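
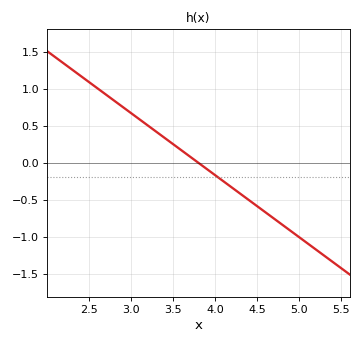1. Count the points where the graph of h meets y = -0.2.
1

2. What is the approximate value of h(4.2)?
-0.35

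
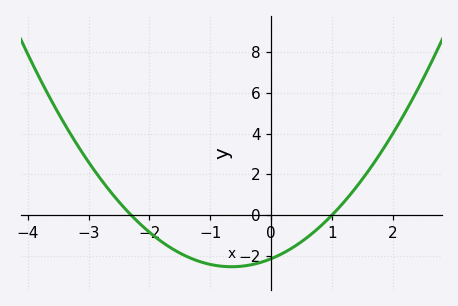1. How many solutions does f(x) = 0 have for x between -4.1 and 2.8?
2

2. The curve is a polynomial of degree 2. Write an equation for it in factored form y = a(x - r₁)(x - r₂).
y = 0.93(x + 2.3)(x - 1)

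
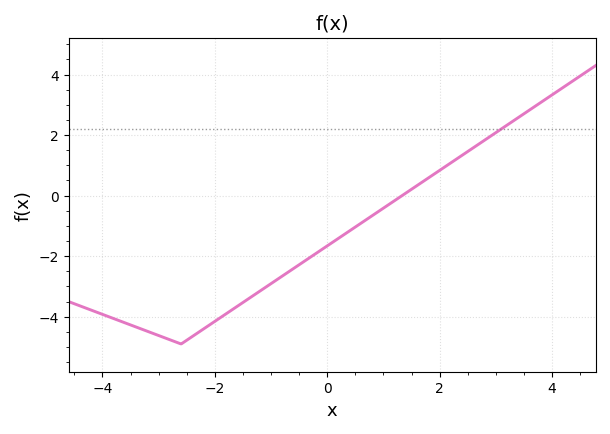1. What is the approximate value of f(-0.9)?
-2.78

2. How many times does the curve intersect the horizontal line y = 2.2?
1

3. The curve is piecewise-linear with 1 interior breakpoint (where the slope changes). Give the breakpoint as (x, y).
(-2.6, -4.9)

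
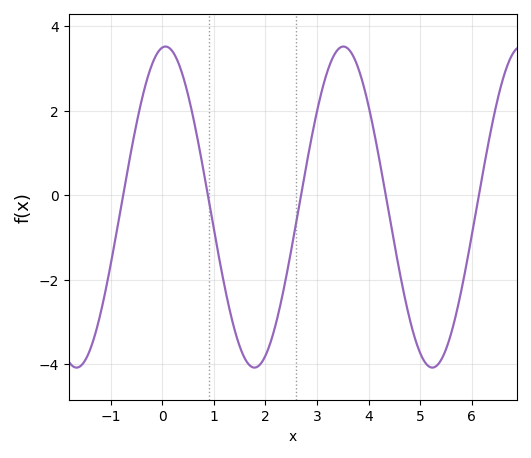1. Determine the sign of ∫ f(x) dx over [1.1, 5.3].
negative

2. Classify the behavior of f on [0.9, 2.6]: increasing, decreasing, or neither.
neither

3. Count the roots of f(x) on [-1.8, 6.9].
5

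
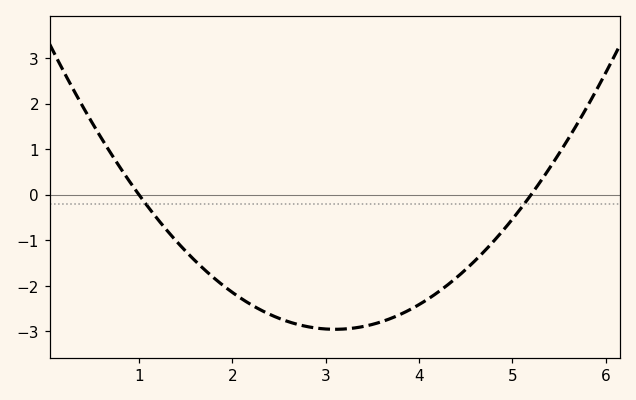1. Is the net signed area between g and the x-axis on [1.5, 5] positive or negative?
negative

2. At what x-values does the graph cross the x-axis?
1, 5.2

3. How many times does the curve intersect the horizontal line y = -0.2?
2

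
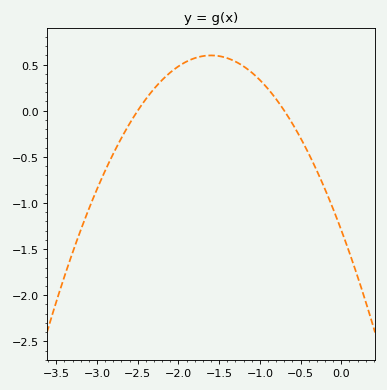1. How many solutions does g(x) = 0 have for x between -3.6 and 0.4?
2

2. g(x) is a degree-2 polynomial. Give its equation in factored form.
y = -0.74(x + 2.5)(x + 0.7)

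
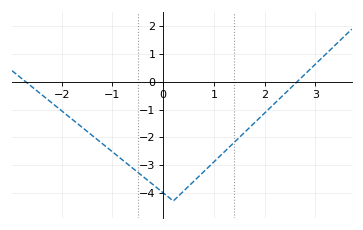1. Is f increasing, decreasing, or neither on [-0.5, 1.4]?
neither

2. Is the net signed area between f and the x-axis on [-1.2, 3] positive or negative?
negative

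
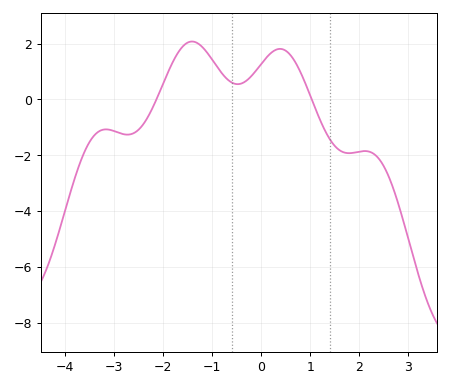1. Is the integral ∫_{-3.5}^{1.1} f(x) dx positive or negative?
positive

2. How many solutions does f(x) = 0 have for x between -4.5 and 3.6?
2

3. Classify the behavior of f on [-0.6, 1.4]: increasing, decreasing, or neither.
neither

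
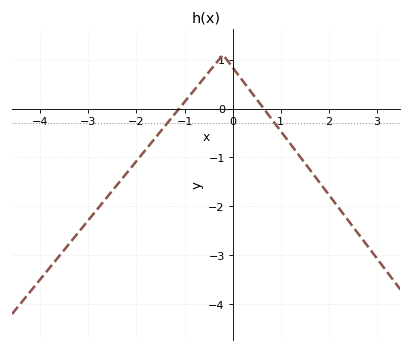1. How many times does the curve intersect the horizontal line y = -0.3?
2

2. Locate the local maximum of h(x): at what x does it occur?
-0.201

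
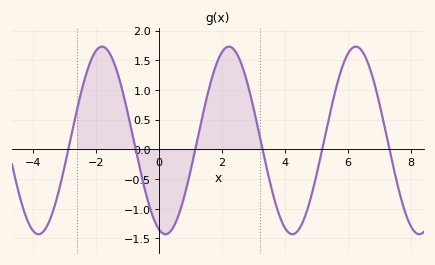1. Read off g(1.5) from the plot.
0.835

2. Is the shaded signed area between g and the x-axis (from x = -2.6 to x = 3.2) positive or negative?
positive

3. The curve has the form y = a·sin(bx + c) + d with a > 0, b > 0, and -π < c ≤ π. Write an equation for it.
y = 1.58sin(1.56x - 1.89) + 0.15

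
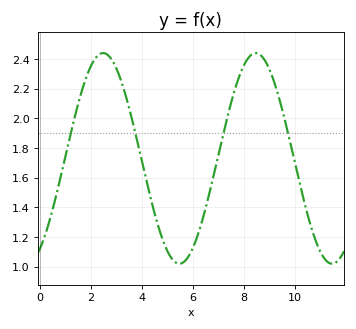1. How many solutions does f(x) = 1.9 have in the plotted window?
4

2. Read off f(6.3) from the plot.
1.26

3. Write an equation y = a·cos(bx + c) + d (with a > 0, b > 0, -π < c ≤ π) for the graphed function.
y = 0.71cos(1.1x - 2.6) + 1.73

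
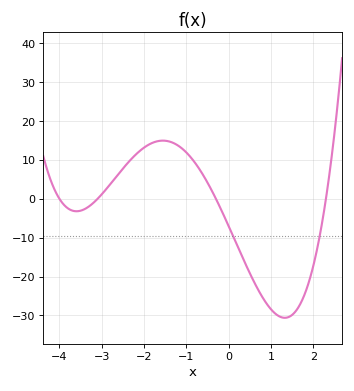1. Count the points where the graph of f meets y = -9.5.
2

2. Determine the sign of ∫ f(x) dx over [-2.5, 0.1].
positive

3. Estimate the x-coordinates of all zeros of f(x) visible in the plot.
-4, -3.1, -0.3, 2.3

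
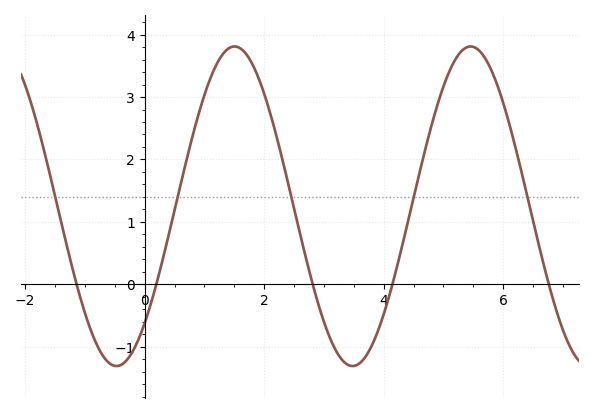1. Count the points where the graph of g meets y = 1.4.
5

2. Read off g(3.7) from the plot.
-1.15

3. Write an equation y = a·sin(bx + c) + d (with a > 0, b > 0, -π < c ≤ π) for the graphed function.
y = 2.56sin(1.59x - 0.82) + 1.25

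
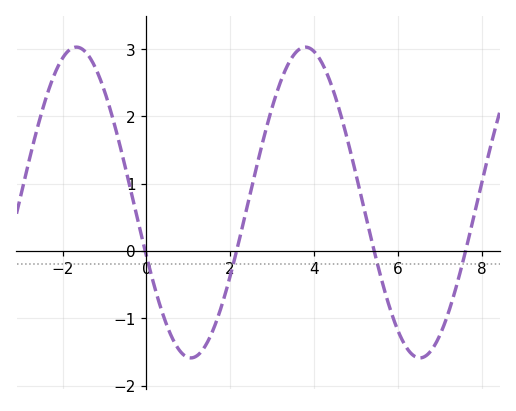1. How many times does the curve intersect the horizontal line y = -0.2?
4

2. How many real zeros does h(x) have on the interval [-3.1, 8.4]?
4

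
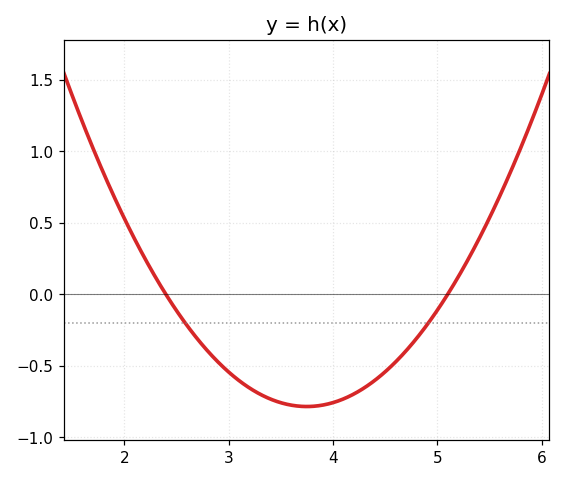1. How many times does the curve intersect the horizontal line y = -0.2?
2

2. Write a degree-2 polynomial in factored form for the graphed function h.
y = 0.43(x - 2.4)(x - 5.1)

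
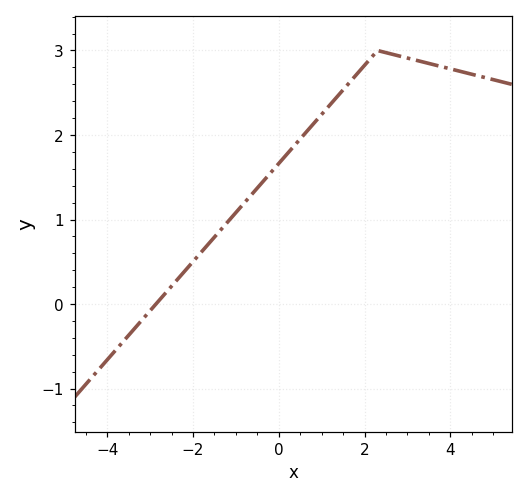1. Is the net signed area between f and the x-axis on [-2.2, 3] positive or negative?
positive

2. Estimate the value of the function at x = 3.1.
2.9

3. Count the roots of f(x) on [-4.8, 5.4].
1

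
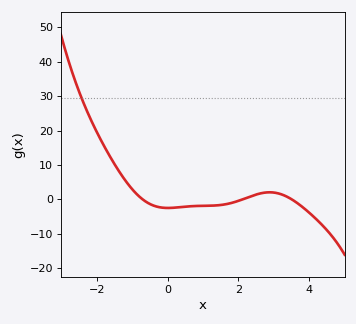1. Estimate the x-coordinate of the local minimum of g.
0.004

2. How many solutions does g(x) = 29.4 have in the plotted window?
1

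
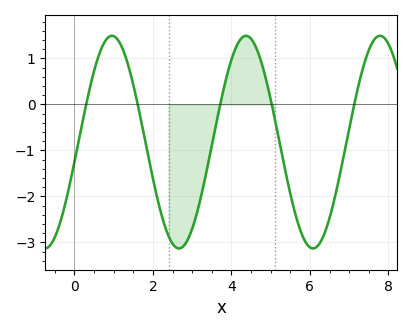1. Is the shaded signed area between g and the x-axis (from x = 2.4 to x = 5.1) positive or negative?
negative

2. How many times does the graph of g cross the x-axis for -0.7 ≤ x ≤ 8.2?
5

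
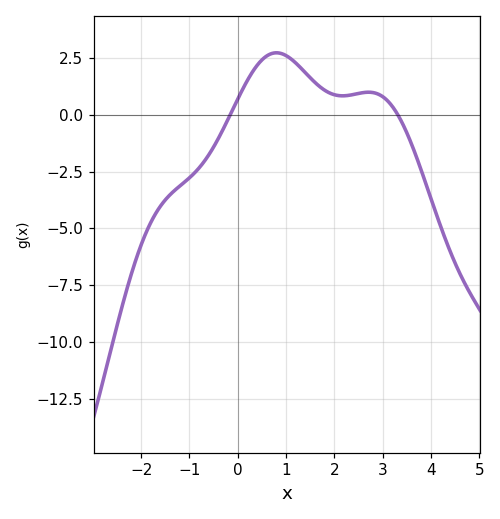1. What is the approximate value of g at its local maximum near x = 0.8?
2.8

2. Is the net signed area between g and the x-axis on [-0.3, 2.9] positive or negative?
positive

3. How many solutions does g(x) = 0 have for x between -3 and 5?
2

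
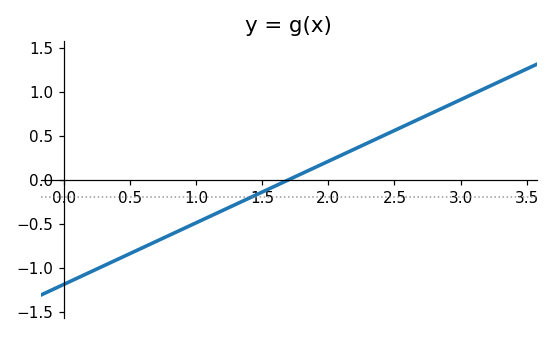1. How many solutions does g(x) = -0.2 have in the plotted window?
1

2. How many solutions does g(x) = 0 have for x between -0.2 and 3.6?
1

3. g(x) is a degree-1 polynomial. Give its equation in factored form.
y = 0.7(x - 1.7)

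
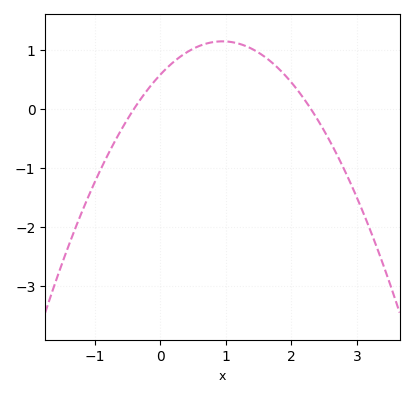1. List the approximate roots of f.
-0.4, 2.3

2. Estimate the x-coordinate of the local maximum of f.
0.9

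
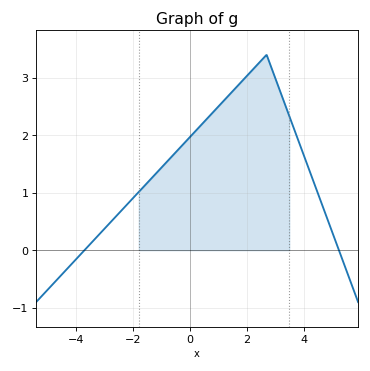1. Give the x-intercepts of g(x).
-3.71, 5.25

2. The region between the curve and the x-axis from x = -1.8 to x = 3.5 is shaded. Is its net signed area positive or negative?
positive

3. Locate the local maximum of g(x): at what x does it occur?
2.7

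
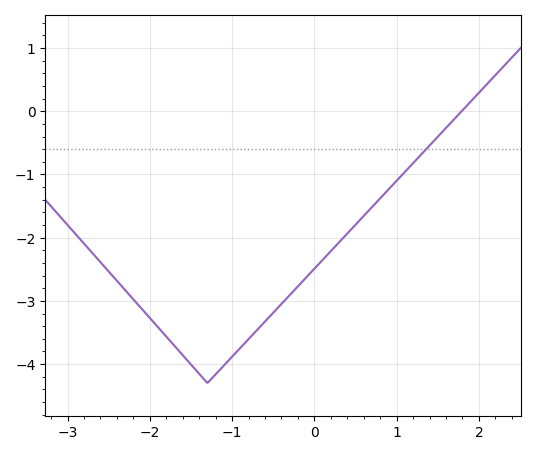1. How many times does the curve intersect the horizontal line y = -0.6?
1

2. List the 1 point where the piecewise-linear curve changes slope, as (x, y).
(-1.3, -4.3)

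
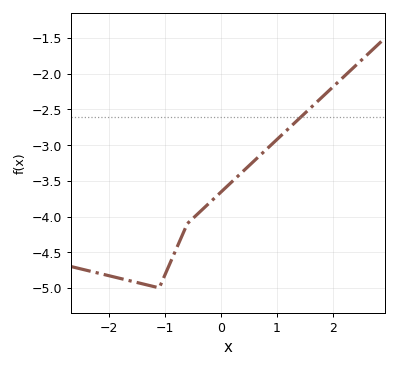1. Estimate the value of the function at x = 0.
-3.65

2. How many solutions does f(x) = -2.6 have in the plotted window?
1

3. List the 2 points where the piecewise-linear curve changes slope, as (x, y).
(-1.1, -5); (-0.6, -4.1)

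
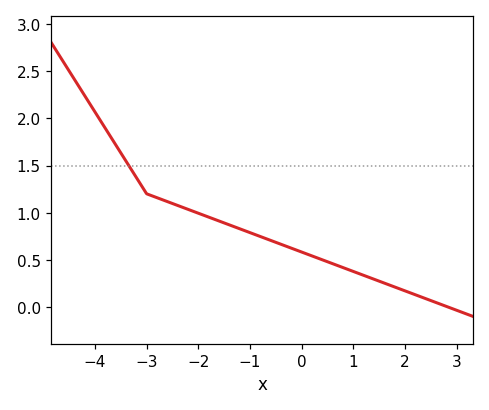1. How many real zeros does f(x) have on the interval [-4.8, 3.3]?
1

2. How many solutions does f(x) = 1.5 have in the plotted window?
1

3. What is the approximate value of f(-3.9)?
2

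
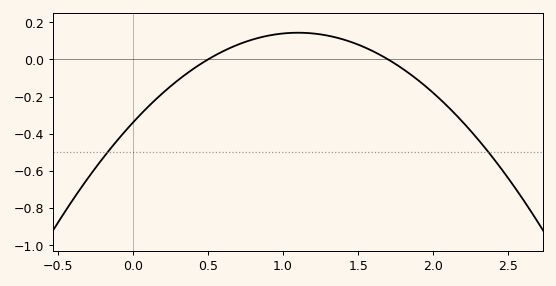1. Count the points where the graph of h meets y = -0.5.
2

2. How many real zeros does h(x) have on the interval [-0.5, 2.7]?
2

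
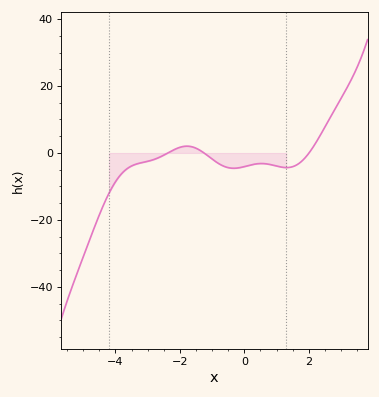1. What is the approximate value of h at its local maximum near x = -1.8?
2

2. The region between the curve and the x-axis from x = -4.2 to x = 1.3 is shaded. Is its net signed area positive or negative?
negative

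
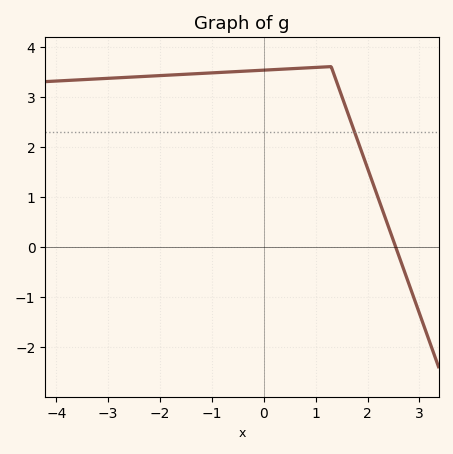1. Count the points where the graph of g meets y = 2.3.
1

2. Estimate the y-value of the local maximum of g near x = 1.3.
3.6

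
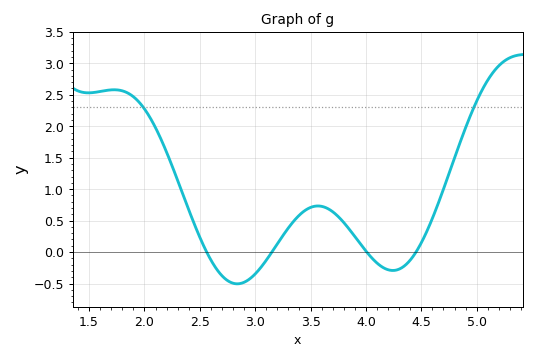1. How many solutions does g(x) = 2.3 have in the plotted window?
2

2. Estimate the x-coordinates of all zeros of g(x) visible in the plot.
2.56, 3.15, 4.01, 4.45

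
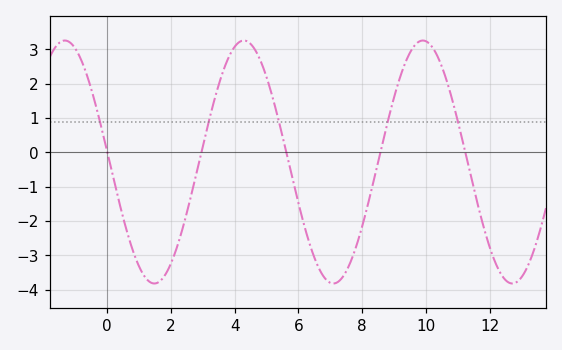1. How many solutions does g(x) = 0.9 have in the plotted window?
5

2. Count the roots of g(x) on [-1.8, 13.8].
5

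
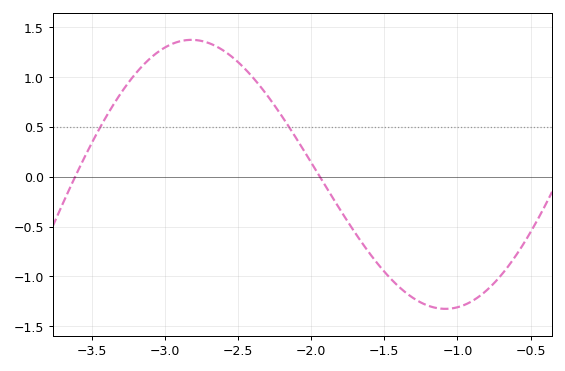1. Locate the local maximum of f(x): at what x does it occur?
-2.8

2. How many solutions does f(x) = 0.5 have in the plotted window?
2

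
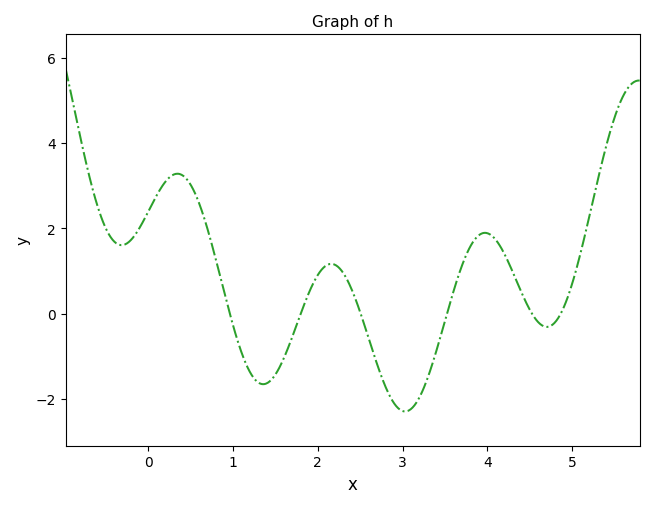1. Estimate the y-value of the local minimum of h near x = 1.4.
-1.6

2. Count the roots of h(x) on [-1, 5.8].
6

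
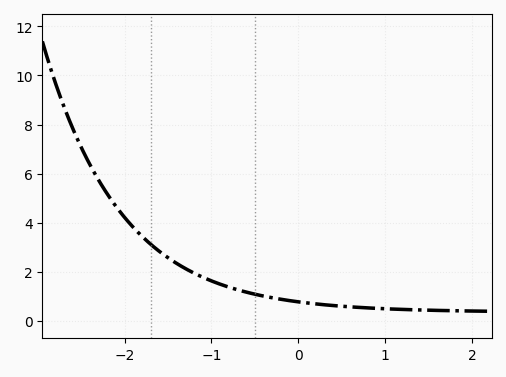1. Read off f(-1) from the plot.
1.6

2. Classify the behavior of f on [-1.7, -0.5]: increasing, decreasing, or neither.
decreasing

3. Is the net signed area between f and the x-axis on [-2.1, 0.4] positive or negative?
positive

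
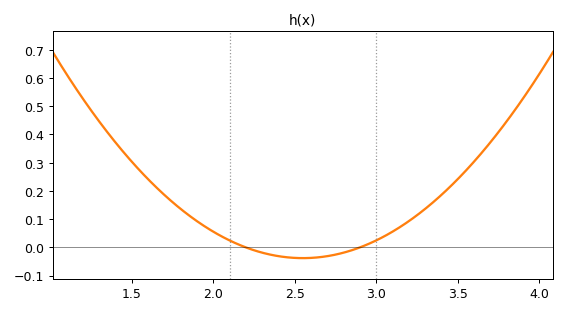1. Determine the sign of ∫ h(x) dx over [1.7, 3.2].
positive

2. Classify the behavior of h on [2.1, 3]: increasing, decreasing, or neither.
neither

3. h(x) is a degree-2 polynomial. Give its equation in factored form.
y = 0.31(x - 2.2)(x - 2.9)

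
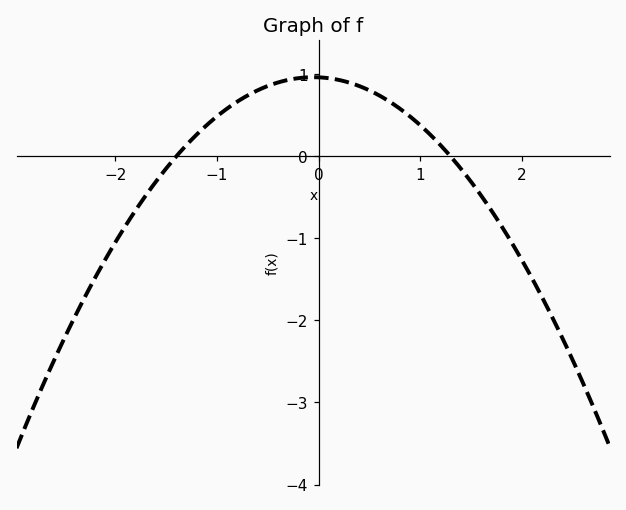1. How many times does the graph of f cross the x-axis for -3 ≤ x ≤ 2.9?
2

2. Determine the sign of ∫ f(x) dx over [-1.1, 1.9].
positive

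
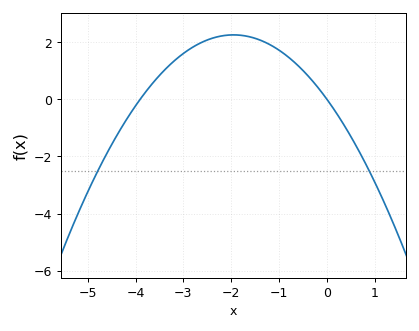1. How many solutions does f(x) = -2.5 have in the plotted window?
2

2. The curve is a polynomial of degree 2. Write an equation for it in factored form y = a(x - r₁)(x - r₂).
y = -0.59(x + 3.9)(x - 0)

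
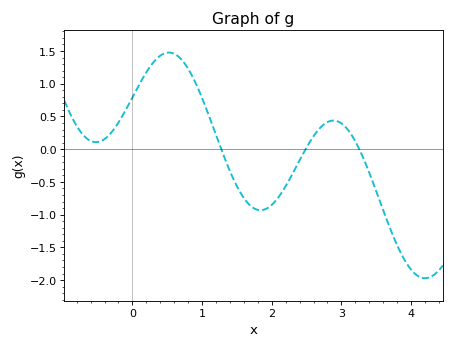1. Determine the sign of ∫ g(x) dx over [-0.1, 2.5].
positive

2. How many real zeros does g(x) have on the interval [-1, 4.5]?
3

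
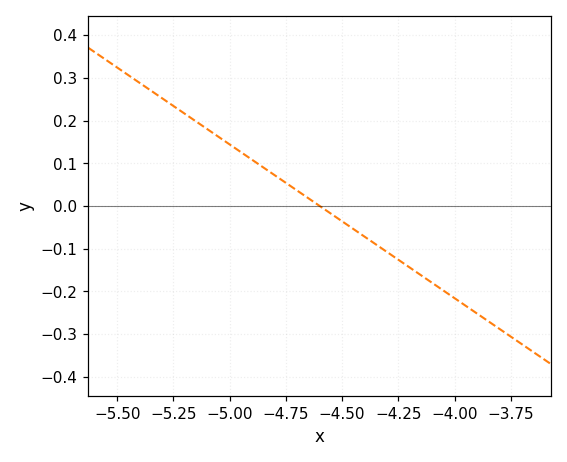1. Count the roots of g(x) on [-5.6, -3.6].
1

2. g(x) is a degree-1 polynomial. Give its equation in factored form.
y = -0.36(x + 4.6)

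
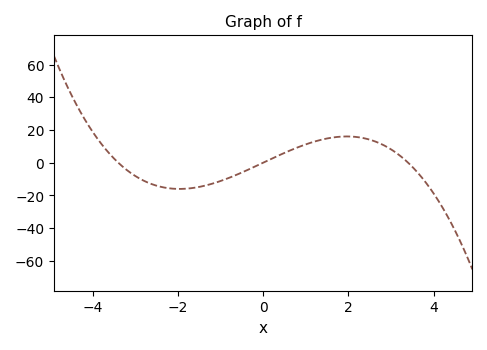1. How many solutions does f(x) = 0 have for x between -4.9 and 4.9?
3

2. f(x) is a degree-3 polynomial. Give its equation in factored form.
y = -1.06(x + 3.4)(x - 0)(x - 3.4)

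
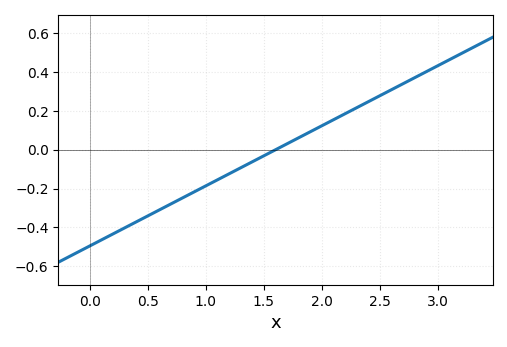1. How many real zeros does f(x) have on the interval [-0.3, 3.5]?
1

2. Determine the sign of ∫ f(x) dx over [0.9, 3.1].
positive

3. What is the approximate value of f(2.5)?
0.279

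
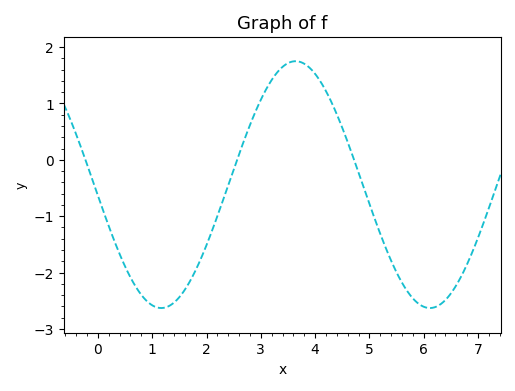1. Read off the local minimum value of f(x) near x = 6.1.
-2.6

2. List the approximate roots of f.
-0.2, 2.6, 4.8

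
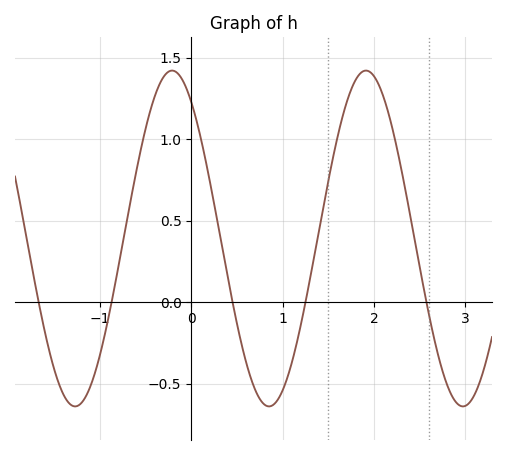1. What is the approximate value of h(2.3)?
0.8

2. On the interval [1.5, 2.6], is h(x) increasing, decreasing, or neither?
neither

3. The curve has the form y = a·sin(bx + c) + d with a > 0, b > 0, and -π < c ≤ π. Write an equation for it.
y = 1.03sin(3x + 2.2) + 0.39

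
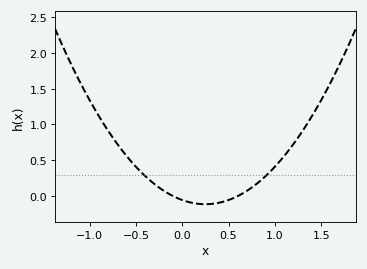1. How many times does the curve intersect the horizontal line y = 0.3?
2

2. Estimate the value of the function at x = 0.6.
0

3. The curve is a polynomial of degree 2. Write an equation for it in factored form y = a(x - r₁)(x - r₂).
y = 0.93(x + 0.1)(x - 0.6)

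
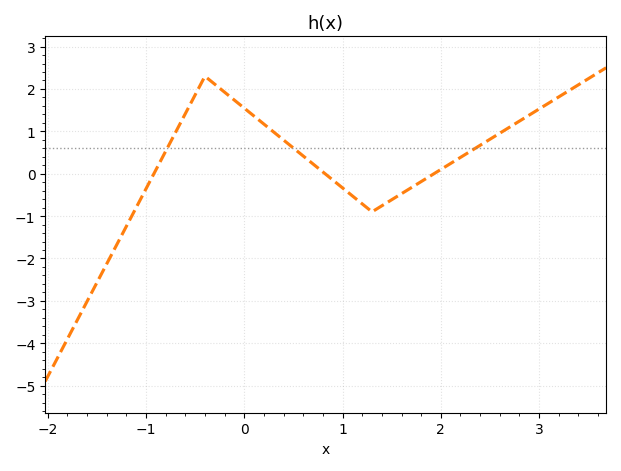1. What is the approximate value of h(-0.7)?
1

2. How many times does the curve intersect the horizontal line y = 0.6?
3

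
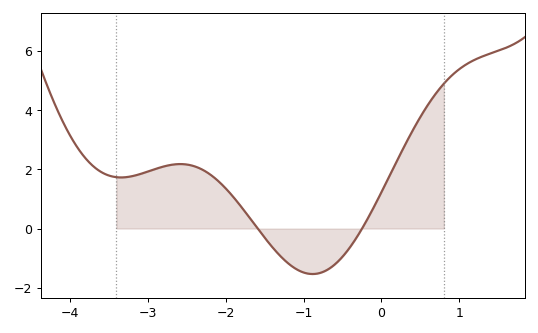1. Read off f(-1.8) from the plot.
0.74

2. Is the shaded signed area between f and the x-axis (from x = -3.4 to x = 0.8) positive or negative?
positive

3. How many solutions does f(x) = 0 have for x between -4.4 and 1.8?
2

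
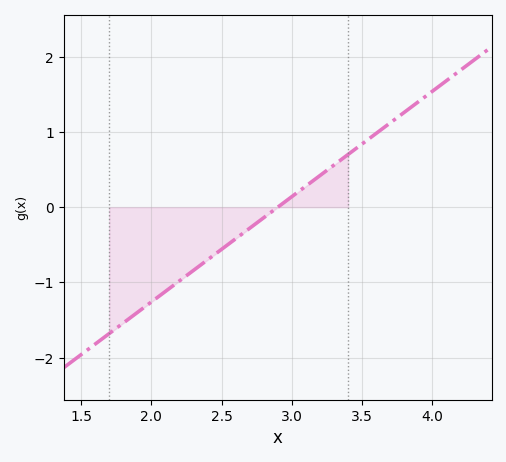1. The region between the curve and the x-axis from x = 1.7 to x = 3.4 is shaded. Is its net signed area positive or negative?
negative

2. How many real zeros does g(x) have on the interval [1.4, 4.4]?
1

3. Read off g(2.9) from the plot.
0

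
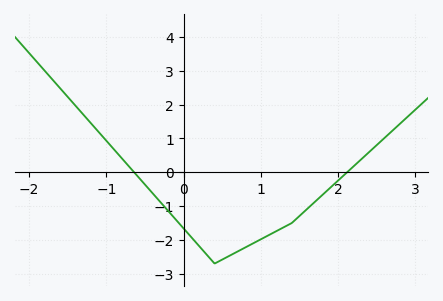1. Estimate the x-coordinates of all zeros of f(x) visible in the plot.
-0.6, 2.1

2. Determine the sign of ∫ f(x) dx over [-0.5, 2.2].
negative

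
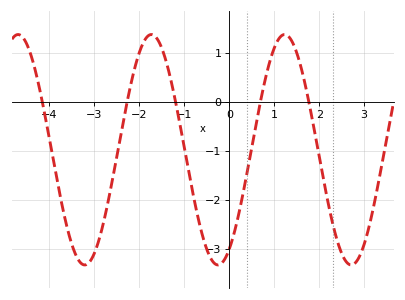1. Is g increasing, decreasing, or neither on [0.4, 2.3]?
neither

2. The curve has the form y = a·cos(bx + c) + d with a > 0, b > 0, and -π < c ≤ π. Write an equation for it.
y = 2.35cos(2.1x - 2.6) - 0.98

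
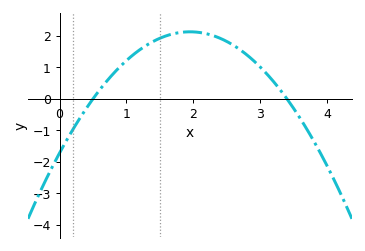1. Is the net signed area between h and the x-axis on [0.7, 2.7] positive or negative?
positive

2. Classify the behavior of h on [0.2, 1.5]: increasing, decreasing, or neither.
increasing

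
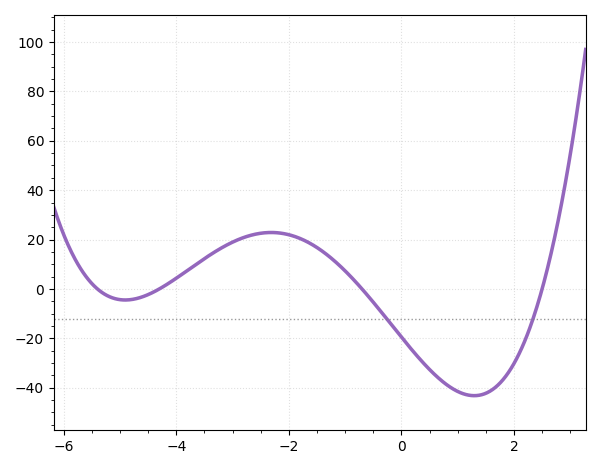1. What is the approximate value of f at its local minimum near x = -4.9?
-4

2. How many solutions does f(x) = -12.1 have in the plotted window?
2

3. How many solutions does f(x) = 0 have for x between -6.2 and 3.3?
4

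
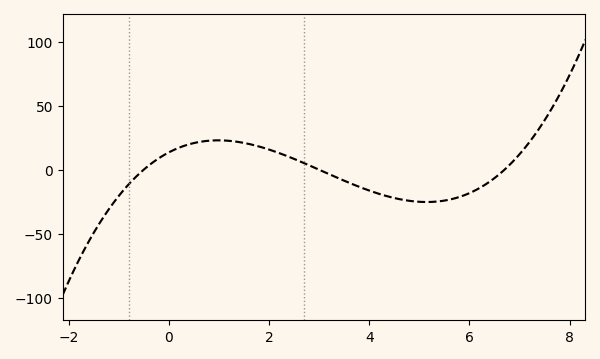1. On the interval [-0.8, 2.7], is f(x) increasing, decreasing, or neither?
neither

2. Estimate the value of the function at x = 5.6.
-23.4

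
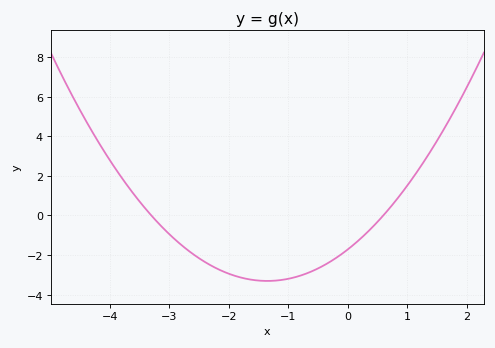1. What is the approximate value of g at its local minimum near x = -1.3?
-3.4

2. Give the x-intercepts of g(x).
-3.3, 0.6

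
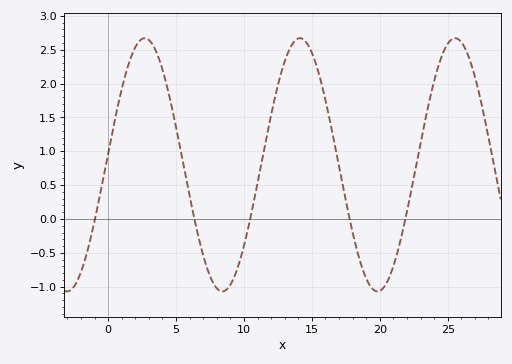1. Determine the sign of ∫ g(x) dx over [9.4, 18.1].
positive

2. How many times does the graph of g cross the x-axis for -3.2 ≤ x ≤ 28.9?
5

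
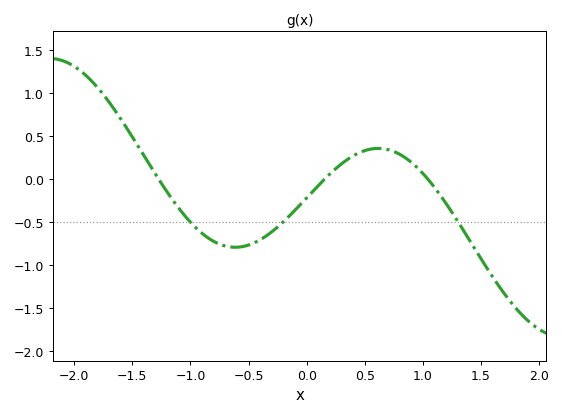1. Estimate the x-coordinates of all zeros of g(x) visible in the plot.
-1.3, 0.2, 1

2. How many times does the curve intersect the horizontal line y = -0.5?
3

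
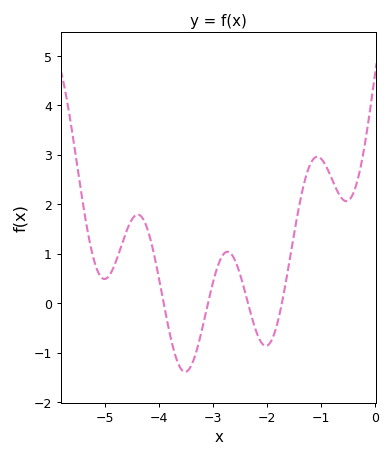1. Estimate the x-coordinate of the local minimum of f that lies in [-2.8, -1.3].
-2.02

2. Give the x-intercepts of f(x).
-3.92, -3.1, -2.36, -1.73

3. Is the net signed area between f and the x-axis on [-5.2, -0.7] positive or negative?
positive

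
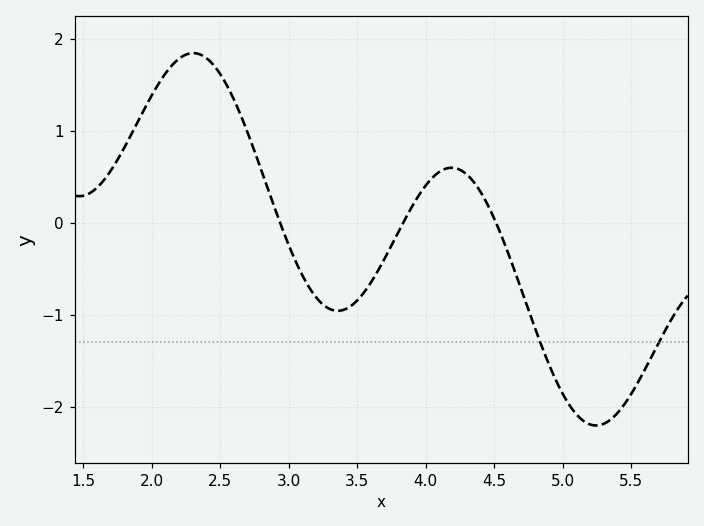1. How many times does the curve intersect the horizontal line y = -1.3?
2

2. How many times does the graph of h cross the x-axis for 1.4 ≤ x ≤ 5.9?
3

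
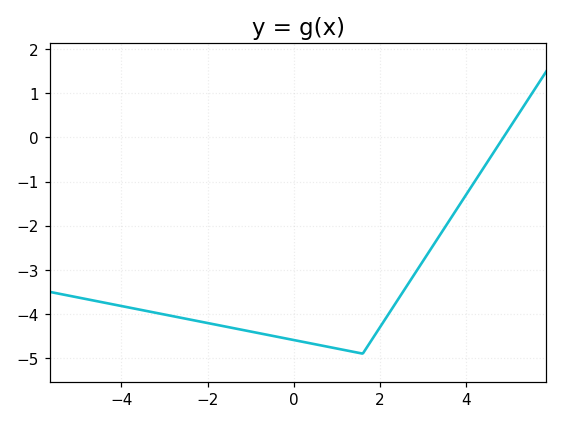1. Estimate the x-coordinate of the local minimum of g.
1.6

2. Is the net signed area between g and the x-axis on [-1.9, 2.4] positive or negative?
negative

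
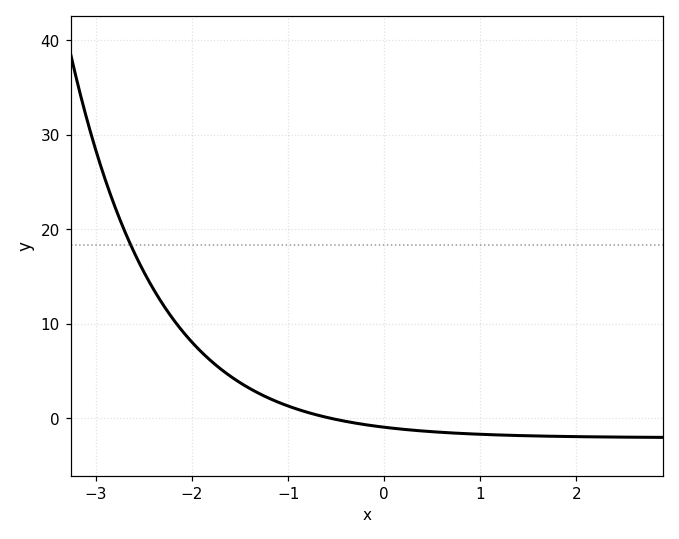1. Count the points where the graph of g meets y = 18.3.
1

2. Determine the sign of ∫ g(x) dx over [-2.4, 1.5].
positive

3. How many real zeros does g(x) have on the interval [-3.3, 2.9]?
1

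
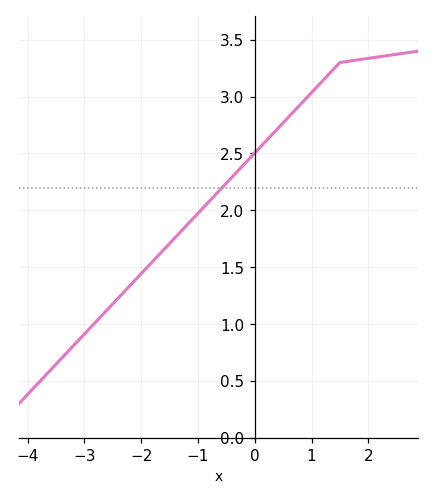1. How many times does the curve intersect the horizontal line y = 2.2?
1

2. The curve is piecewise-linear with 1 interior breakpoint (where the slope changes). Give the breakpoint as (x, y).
(1.5, 3.3)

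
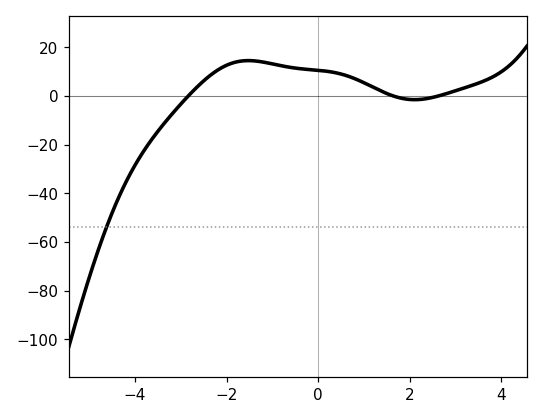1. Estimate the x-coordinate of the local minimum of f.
2.2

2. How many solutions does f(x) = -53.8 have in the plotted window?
1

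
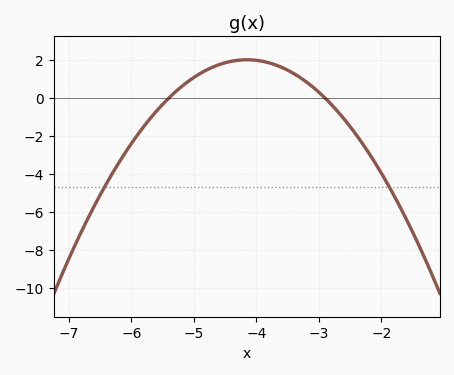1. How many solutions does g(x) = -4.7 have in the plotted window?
2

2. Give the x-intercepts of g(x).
-5.4, -2.9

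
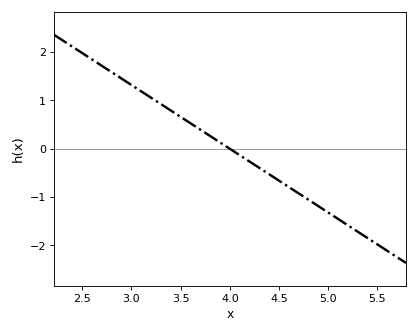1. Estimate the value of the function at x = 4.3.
-0.4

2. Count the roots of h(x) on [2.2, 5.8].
1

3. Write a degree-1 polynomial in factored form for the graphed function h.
y = -1.32(x - 4)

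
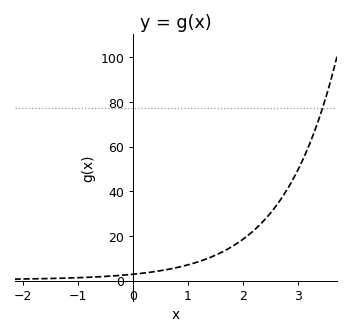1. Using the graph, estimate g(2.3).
24.9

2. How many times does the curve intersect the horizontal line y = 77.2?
1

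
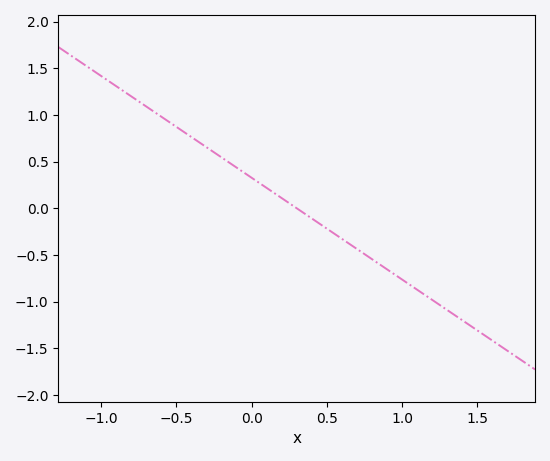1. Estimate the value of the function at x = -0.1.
0.45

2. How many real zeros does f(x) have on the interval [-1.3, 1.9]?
1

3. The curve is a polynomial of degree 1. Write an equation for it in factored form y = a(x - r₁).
y = -1.09(x - 0.3)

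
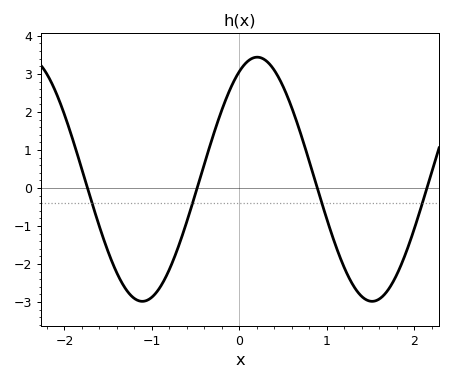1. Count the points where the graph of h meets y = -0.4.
4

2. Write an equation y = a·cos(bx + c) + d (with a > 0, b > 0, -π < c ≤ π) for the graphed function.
y = 3.21cos(2.39x - 0.492) + 0.23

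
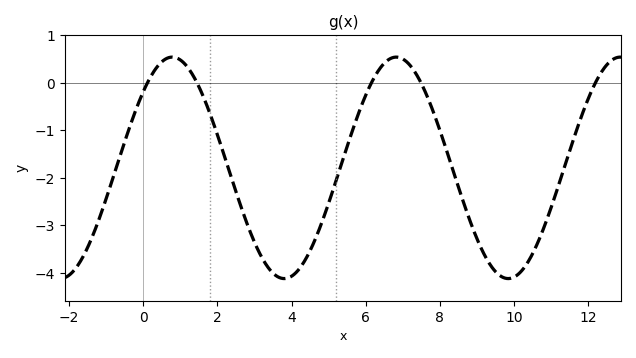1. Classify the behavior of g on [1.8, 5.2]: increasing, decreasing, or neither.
neither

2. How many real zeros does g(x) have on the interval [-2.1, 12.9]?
5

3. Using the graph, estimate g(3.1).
-3.5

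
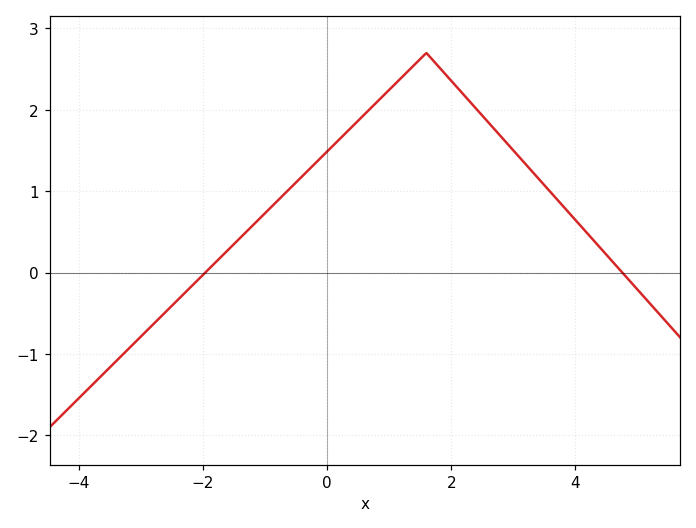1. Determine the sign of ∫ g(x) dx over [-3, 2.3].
positive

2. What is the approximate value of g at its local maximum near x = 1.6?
2.7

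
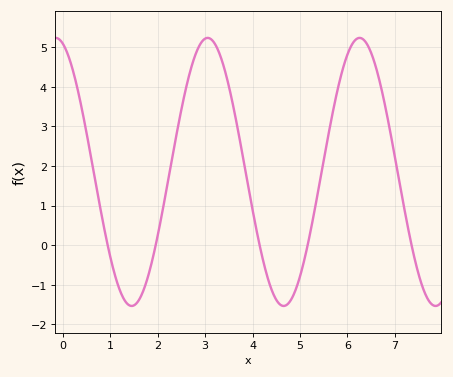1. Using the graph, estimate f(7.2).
0.9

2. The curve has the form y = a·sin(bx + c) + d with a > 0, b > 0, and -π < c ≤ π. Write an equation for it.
y = 3.39sin(2x + 1.9) + 1.85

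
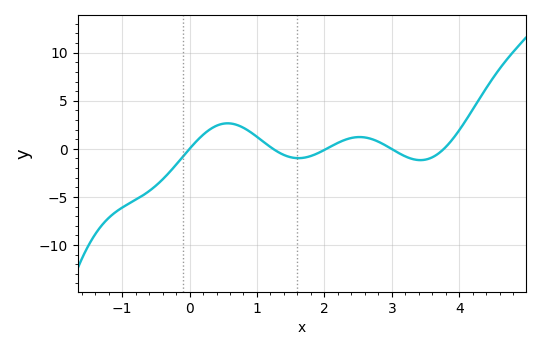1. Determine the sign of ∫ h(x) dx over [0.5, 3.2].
positive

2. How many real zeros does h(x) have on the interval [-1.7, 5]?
5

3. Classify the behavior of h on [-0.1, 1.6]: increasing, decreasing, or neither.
neither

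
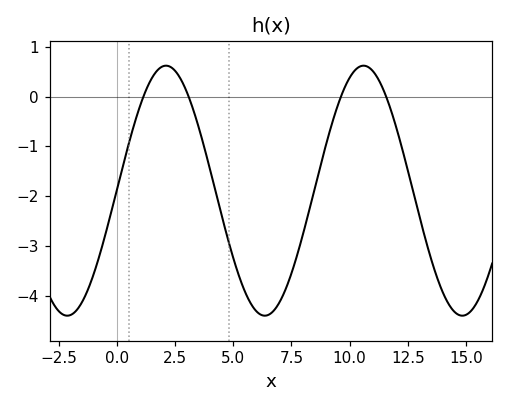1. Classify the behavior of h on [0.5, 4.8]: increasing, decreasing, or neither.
neither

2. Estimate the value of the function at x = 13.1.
-2.6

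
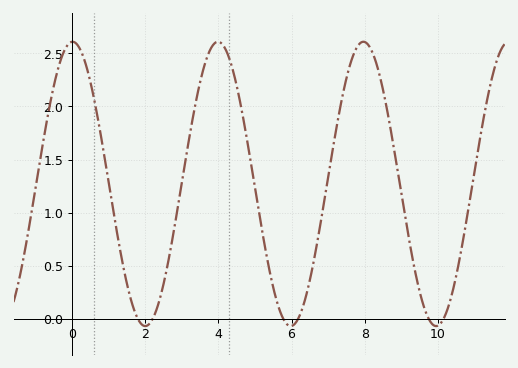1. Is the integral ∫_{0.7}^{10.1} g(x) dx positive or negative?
positive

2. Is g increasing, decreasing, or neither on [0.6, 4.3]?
neither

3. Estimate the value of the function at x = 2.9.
1.07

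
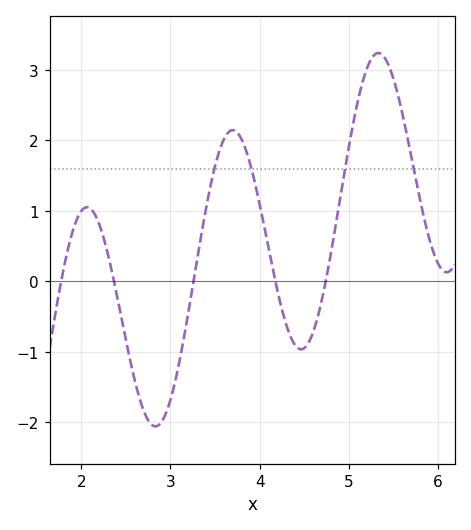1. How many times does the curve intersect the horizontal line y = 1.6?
4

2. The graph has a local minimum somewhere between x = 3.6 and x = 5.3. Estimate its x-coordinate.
4.5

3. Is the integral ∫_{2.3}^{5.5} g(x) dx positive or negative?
positive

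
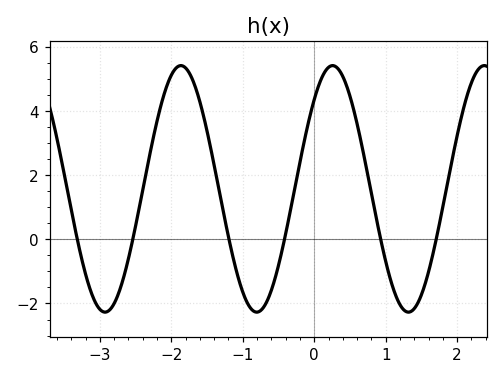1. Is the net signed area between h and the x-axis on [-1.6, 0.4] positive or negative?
positive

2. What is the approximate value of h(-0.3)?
1.27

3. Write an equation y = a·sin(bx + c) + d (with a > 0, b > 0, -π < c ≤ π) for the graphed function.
y = 3.84sin(2.96x + 0.81) + 1.57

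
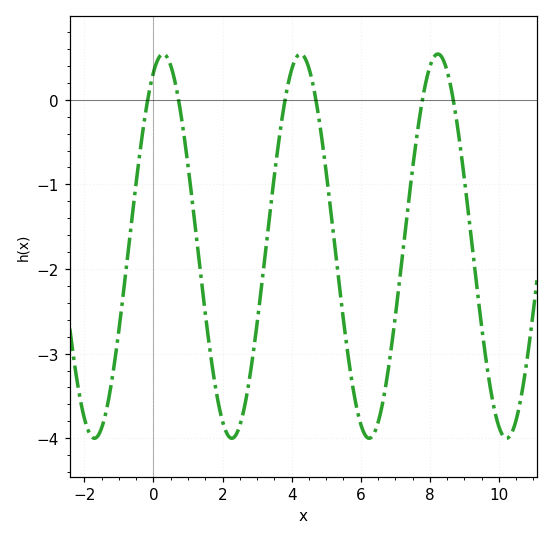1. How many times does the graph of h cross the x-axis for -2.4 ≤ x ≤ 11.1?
6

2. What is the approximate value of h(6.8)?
-3.2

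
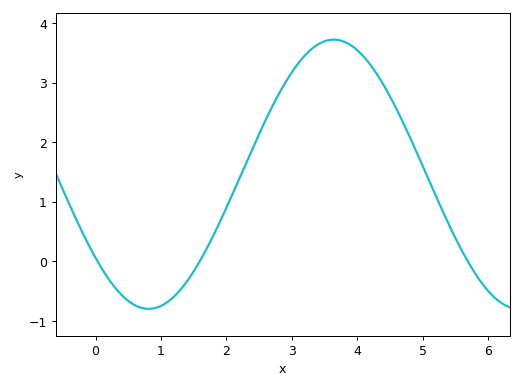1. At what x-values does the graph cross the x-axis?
0.029, 1.59, 5.69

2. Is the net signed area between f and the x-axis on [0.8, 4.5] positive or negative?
positive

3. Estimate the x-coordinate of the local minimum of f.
0.813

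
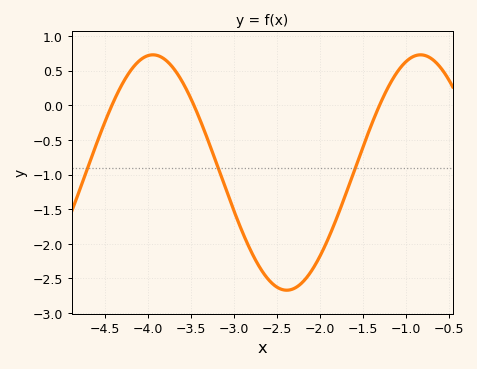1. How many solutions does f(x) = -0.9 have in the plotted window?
3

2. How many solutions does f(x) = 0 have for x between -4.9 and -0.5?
3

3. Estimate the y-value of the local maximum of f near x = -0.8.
0.75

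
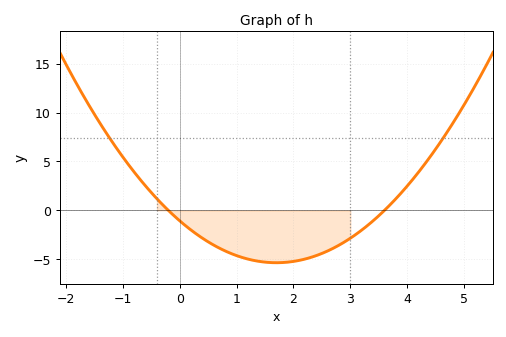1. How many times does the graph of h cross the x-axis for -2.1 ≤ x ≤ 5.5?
2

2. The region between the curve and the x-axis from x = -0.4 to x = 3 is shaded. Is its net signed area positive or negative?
negative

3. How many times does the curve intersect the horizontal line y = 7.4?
2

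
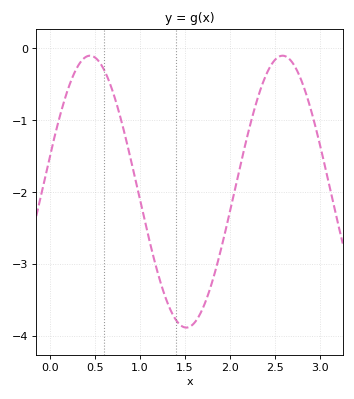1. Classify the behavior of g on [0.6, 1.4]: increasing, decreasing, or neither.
decreasing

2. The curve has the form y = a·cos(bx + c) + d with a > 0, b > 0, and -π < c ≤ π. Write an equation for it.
y = 1.89cos(2.93x - 1.3) - 1.99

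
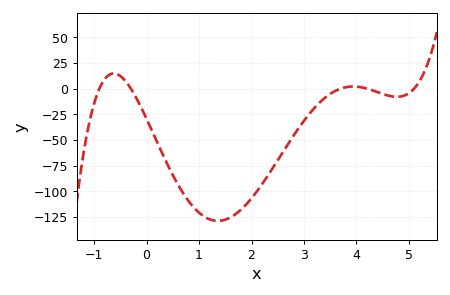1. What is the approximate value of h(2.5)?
-69.7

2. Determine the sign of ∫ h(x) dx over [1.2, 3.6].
negative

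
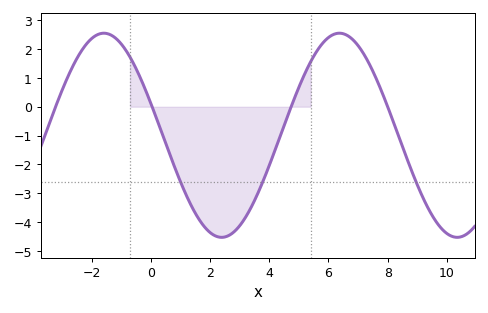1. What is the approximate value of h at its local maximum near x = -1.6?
2.5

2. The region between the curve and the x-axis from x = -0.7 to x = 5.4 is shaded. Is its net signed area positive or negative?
negative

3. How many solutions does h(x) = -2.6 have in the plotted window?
3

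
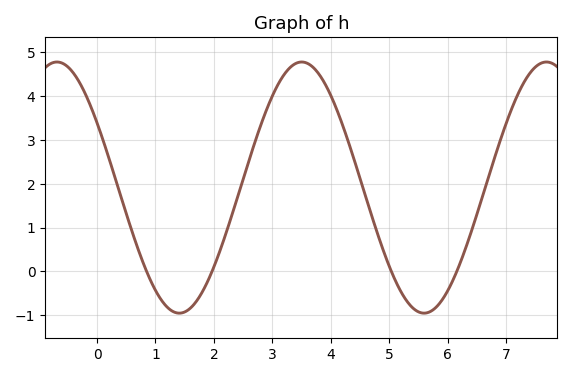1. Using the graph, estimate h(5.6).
-0.95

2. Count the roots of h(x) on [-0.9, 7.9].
4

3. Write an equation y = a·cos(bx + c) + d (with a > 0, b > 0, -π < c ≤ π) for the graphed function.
y = 2.86cos(1.5x + 1.03) + 1.91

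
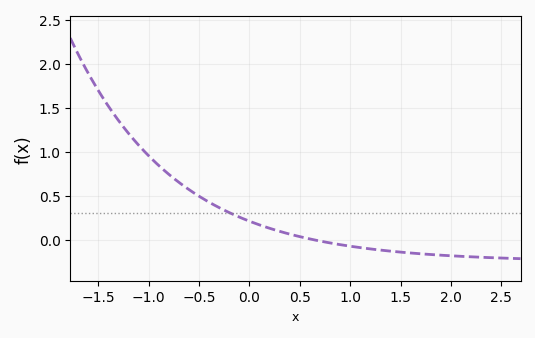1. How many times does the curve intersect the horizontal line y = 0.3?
1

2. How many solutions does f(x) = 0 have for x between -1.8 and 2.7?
1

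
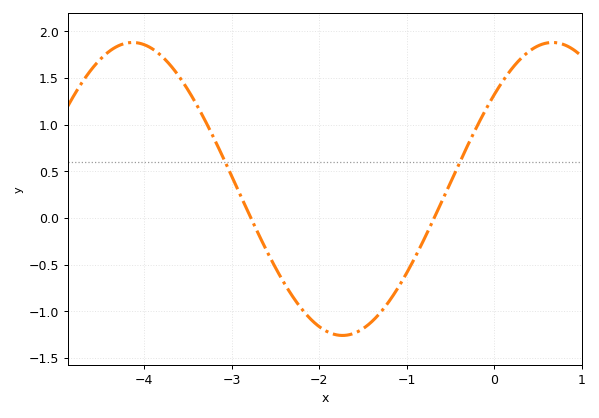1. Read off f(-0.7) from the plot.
-0.05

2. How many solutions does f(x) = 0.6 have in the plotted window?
2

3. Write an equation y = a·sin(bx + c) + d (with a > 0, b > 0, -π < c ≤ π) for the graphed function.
y = 1.57sin(1.3x + 0.7) + 0.31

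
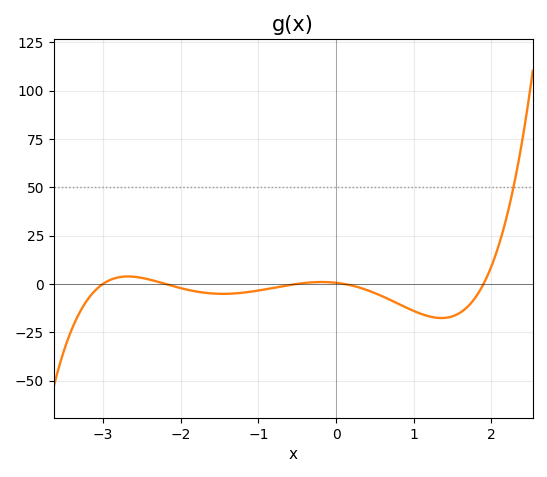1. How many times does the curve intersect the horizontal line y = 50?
1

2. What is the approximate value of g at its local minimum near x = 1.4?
-17.7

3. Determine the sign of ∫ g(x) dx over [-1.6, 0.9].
negative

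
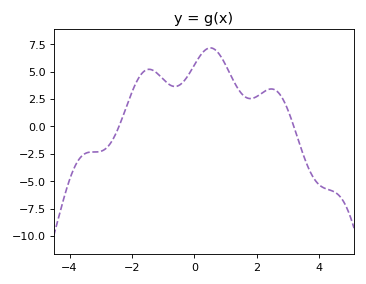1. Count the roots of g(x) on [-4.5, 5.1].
2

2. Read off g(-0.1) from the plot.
5.12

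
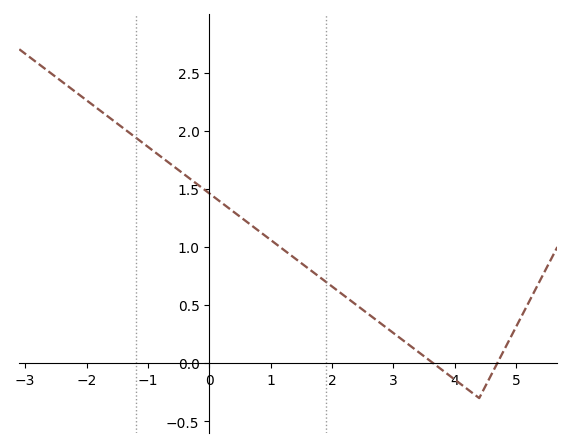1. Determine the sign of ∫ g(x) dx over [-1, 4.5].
positive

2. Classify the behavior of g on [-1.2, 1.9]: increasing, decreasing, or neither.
decreasing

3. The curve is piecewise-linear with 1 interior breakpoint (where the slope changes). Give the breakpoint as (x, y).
(4.4, -0.3)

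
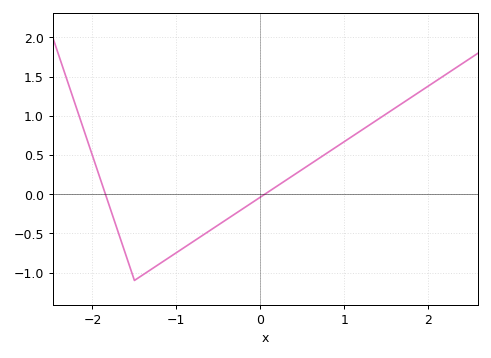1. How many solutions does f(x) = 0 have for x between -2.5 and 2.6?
2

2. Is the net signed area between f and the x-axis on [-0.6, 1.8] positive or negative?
positive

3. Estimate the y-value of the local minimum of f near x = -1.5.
-1.1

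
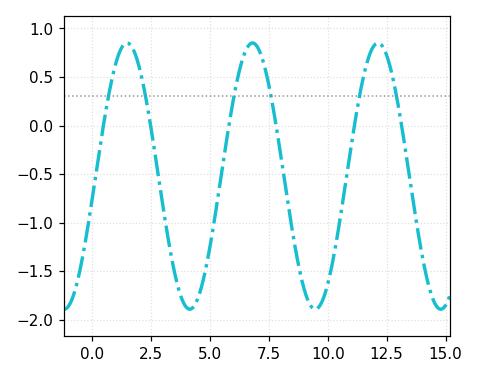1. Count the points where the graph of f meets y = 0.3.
6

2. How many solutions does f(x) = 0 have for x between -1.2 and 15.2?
6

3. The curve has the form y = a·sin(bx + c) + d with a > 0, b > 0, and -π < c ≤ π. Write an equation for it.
y = 1.37sin(1.2x - 0.18) - 0.52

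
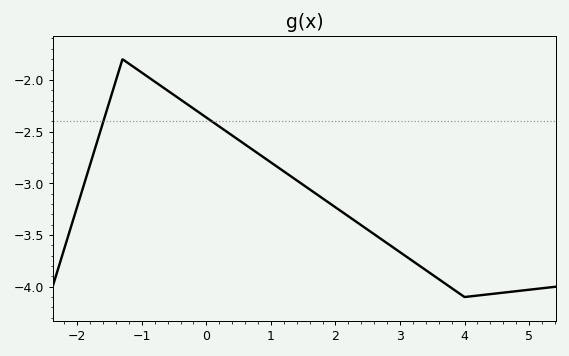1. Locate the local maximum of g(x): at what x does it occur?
-1.3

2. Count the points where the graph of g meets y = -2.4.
2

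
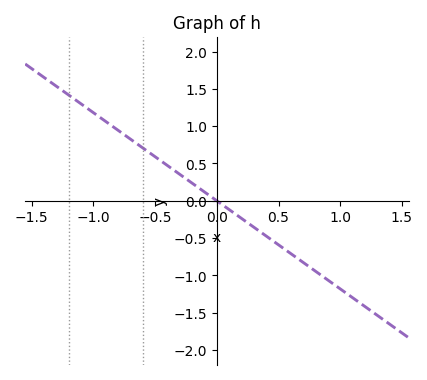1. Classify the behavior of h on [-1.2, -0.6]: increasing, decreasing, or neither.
decreasing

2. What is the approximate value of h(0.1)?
-0.1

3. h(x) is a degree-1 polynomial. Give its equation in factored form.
y = -1.18(x - 0)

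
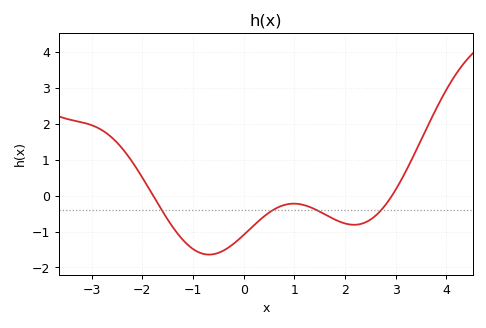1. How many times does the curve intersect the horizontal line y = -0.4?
4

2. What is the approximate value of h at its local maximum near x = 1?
-0.2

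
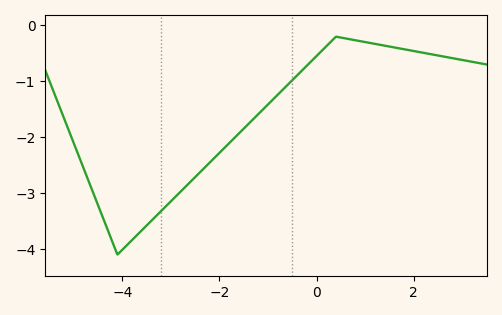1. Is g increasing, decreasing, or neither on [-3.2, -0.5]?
increasing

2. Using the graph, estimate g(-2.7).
-2.9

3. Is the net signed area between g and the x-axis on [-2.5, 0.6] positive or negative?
negative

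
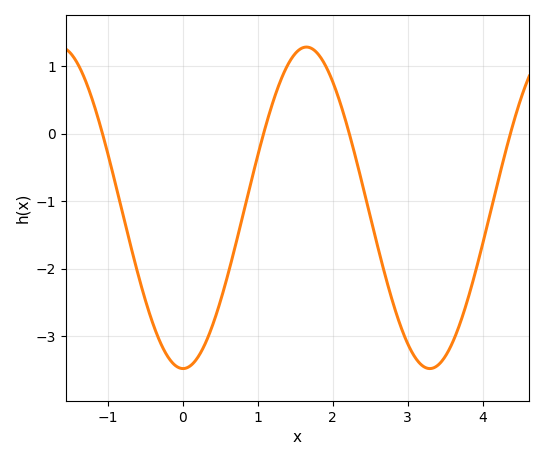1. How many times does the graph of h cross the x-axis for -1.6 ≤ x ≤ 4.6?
4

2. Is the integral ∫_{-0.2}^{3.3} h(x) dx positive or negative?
negative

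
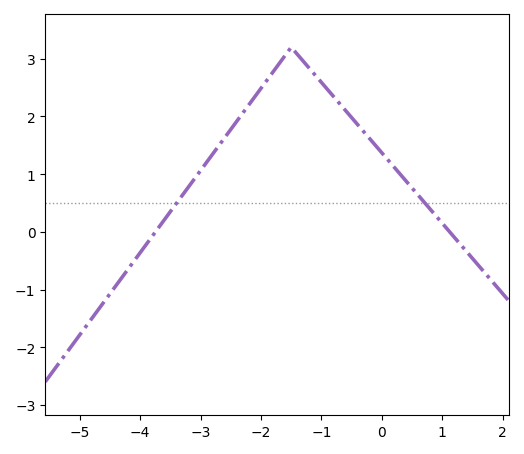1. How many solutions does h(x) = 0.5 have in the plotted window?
2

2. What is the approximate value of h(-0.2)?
1.6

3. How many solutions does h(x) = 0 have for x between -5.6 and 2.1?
2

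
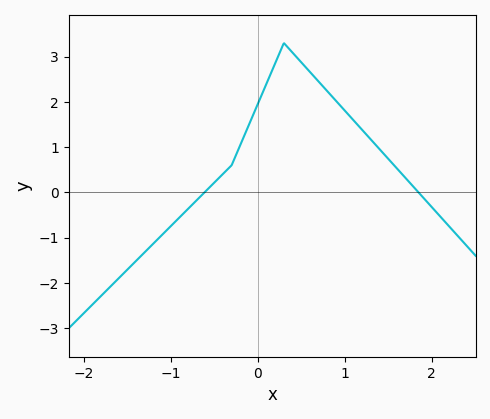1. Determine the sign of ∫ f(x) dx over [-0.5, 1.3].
positive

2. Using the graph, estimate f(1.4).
1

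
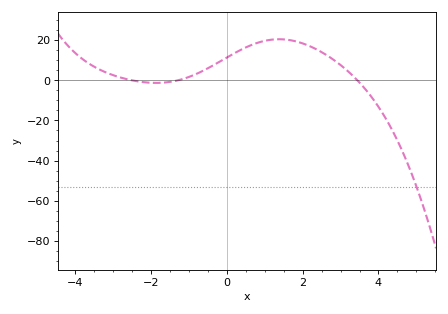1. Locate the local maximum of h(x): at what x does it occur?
1.38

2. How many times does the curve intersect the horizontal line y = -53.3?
1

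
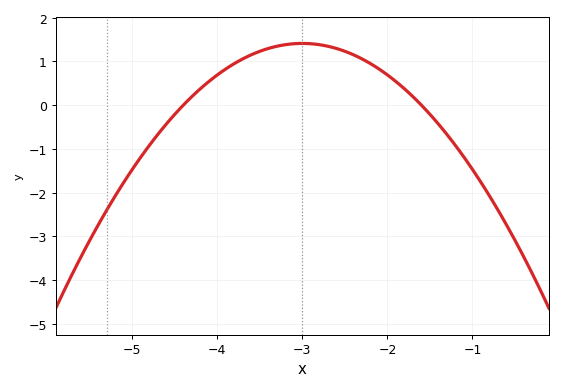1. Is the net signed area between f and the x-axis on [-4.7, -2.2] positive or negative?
positive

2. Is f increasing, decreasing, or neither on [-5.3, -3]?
increasing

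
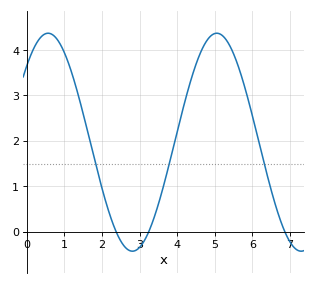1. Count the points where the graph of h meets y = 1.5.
3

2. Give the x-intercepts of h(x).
2.37, 3.24, 6.86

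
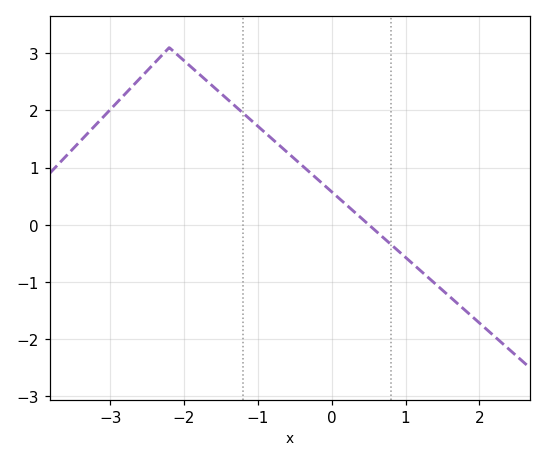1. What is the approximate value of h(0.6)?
-0.112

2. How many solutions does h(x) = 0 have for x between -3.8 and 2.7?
1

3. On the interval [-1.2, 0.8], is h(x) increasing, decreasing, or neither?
decreasing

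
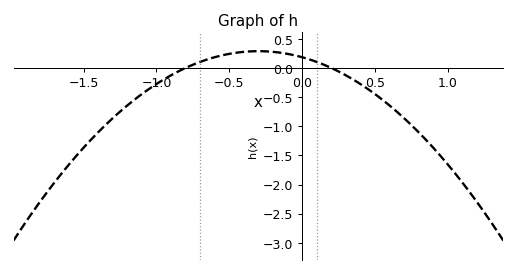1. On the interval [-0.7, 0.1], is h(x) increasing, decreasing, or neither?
neither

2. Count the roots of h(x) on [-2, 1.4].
2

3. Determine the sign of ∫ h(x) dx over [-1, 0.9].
negative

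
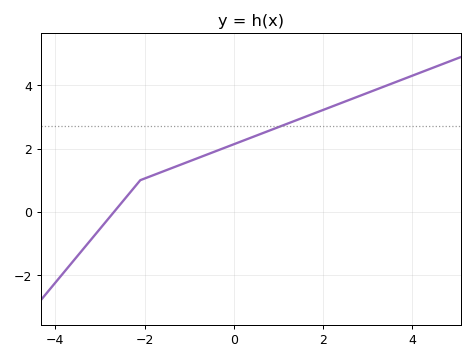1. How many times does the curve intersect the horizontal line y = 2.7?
1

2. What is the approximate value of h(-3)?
-0.6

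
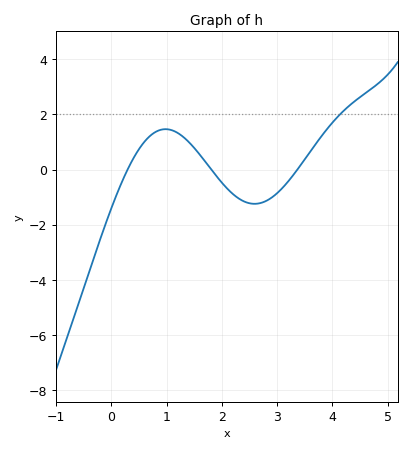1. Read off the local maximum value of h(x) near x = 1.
1.4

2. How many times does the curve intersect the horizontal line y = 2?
1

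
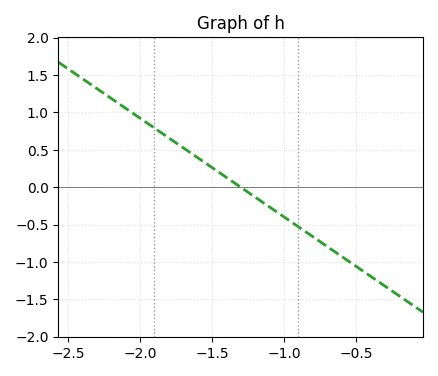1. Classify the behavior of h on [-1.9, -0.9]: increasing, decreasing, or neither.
decreasing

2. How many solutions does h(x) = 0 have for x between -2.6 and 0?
1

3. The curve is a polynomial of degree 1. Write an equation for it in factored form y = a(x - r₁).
y = -1.32(x + 1.3)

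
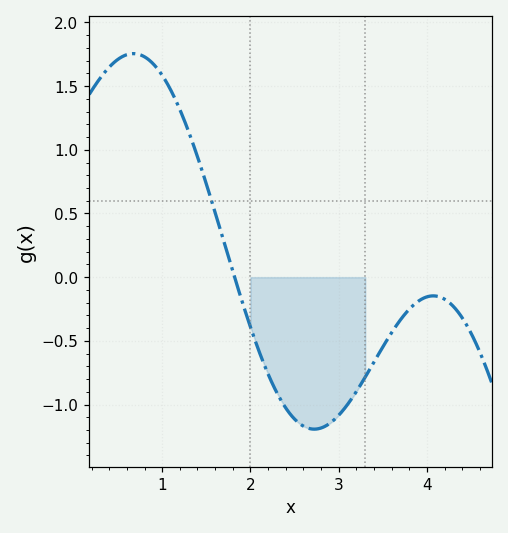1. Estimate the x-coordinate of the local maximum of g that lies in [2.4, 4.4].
4.1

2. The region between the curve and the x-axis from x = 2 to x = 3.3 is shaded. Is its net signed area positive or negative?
negative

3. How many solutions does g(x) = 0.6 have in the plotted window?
1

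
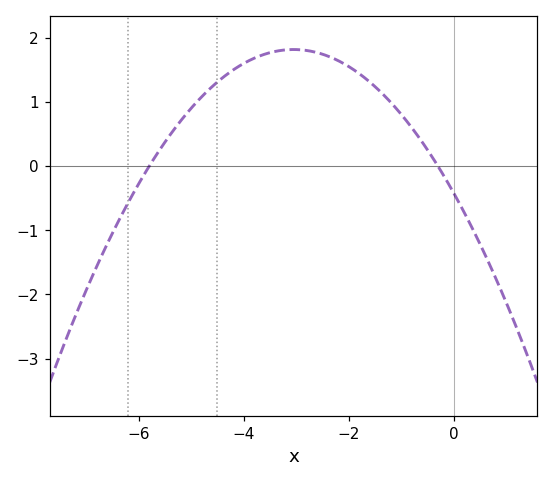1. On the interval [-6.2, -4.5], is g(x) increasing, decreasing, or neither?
increasing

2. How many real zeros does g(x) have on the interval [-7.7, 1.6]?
2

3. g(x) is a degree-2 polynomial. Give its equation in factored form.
y = -0.24(x + 5.8)(x + 0.3)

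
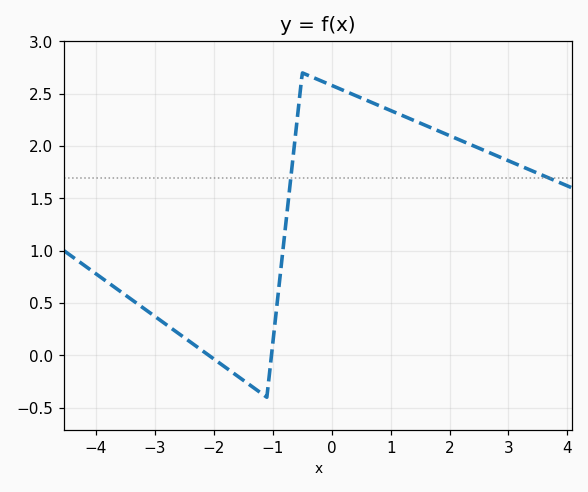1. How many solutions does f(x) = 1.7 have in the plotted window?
2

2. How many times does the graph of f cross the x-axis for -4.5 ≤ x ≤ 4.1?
2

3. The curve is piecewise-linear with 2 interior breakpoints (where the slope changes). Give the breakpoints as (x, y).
(-1.1, -0.4); (-0.5, 2.7)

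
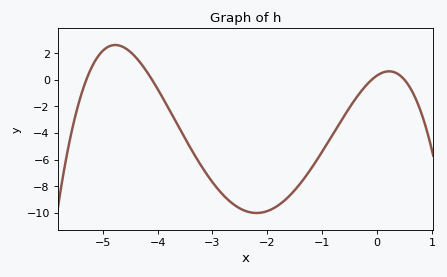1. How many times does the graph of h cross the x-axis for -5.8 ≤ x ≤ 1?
4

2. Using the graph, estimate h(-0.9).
-4.73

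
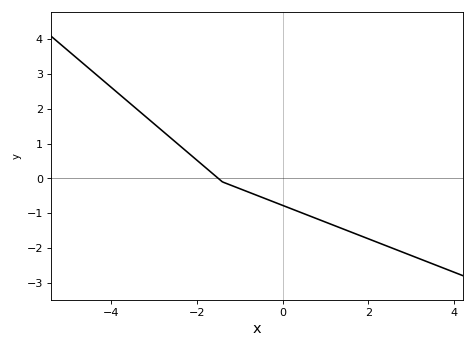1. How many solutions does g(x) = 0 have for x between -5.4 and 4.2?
1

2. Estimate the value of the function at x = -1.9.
0.4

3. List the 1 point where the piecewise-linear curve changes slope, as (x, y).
(-1.4, -0.1)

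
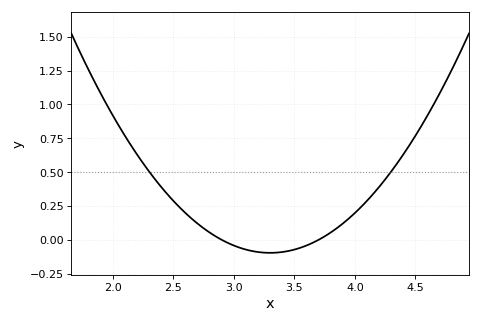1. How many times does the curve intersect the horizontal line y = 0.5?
2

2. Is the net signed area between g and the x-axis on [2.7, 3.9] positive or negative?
negative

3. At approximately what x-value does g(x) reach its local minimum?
3.3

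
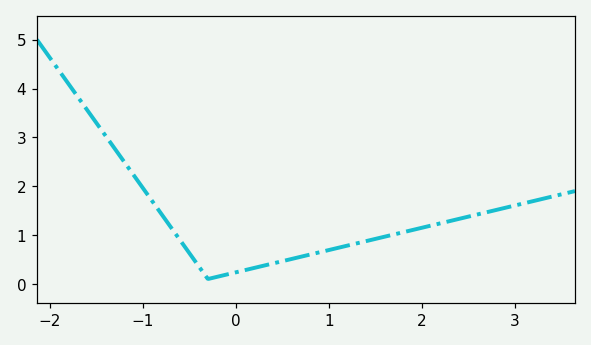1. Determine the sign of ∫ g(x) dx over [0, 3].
positive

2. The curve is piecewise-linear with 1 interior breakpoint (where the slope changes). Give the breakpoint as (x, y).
(-0.3, 0.1)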